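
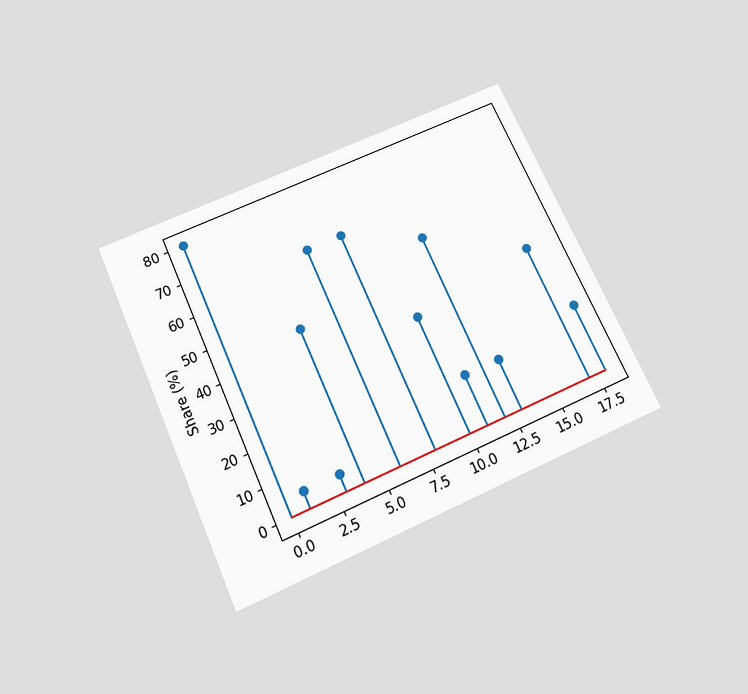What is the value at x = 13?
15%

The chart is tilted about 24° counter-clockwise and viewed slightly from below. The stem at x=13 reaches 15%.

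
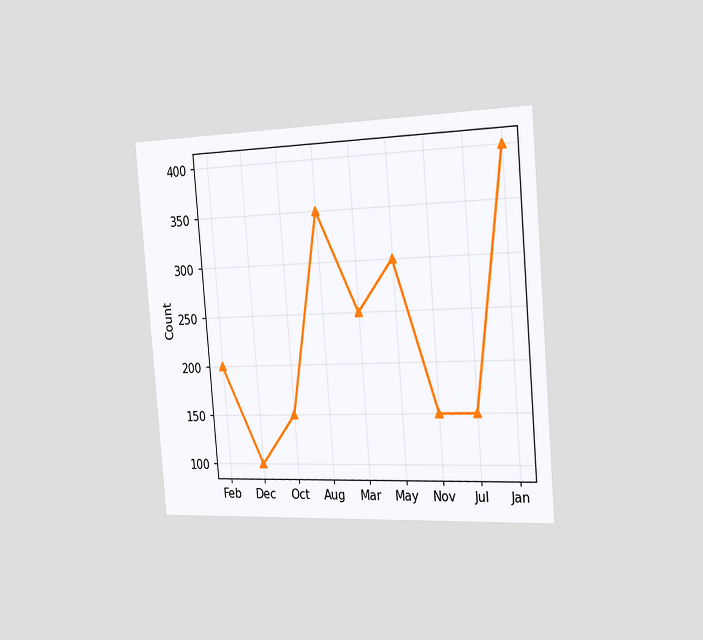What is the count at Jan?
400

The chart is tilted about 5° counter-clockwise and viewed slightly from the right. At Jan, the line is at 400.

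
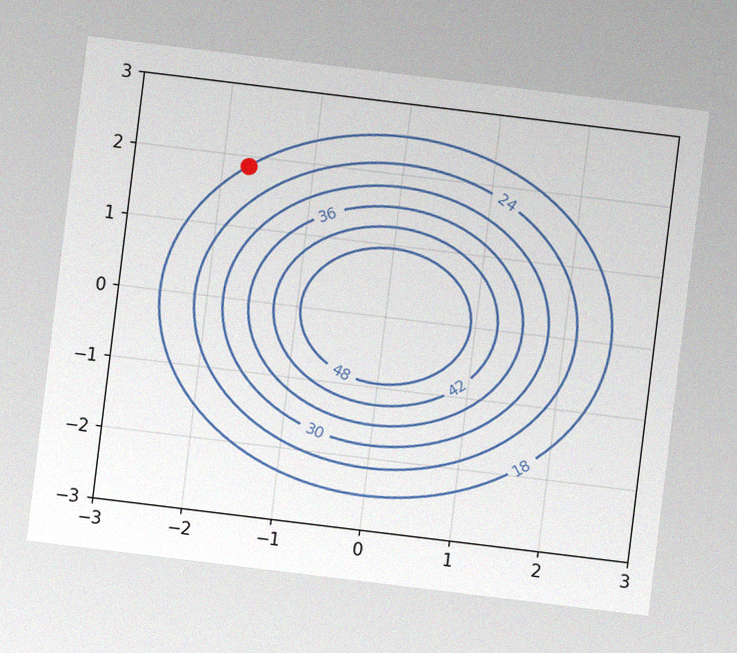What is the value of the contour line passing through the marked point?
The chart is tilted about 7° clockwise, with some photo noise. The marked point sits on the contour labelled 18.

18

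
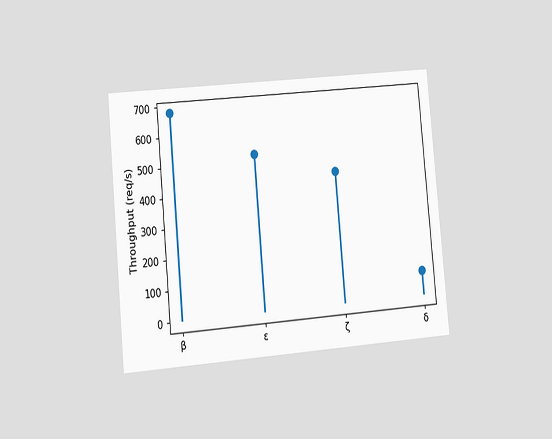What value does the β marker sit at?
The chart is tilted about 5° counter-clockwise and viewed slightly from the left. The β marker sits at 680req/s.

680req/s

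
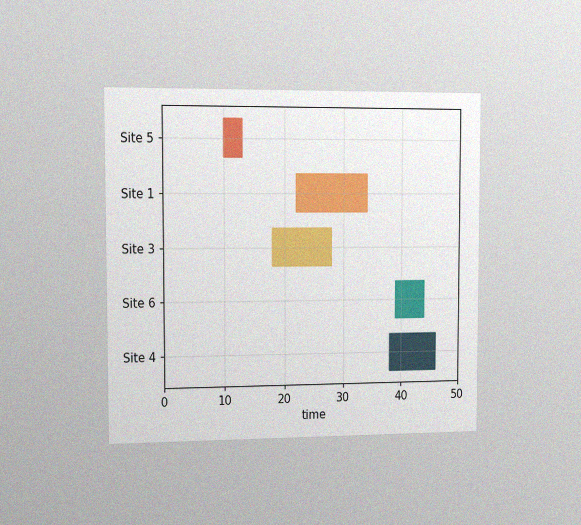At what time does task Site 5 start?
The chart is viewed slightly from the left, with some photo noise. The Site 5 bar begins at t=10.

10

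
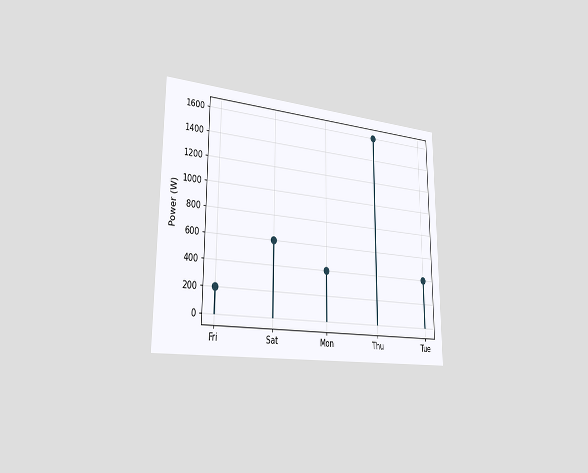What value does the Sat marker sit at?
The chart is viewed slightly from the left. The Sat marker sits at 600W.

600W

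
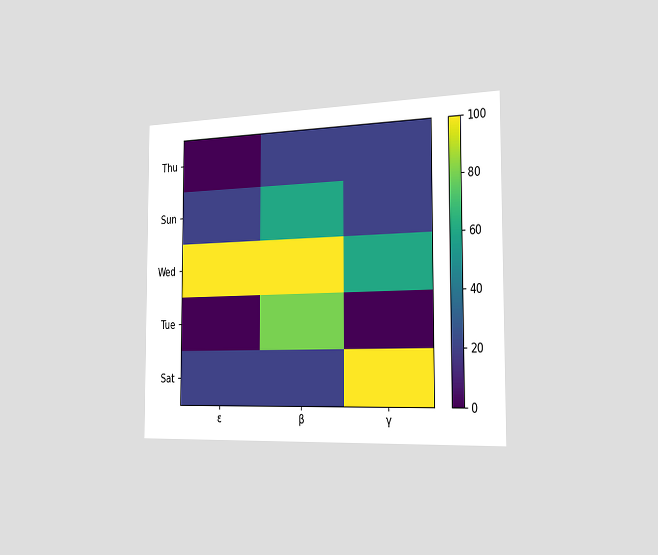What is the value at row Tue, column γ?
The chart is viewed slightly from the right. Matching cell (Tue, γ) against the colorbar gives 0.

0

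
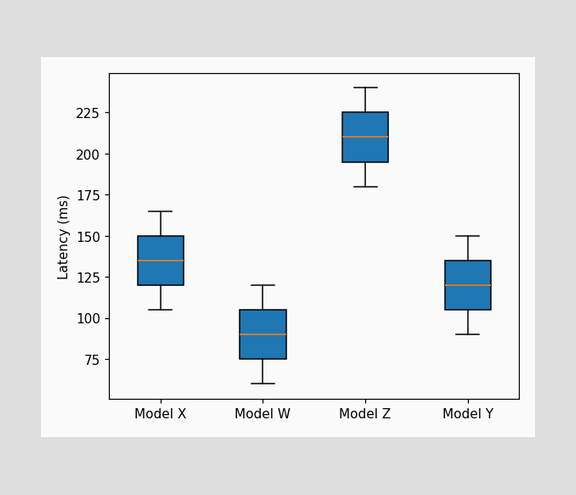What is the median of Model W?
The median line in the Model W box sits at 90ms.

90ms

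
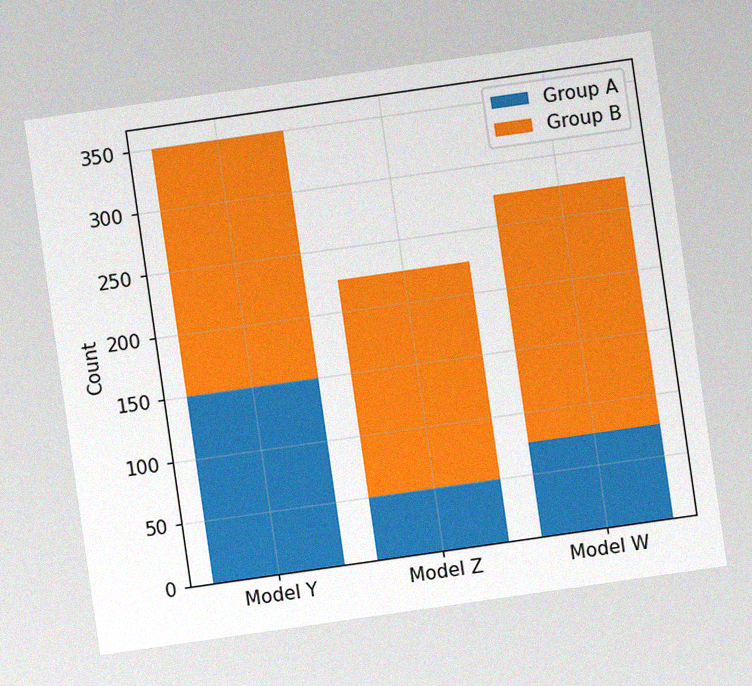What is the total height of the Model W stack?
275

The chart is tilted about 8° counter-clockwise, with some photo noise. The Model W stack's top reaches 275 on the y-axis.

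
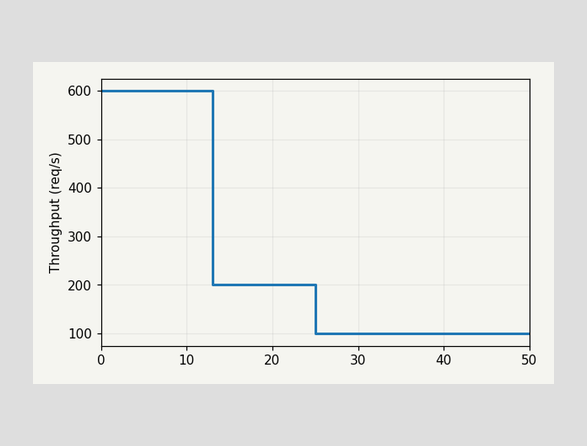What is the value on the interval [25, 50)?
100req/s

On [25, 50) the step sits at 100req/s.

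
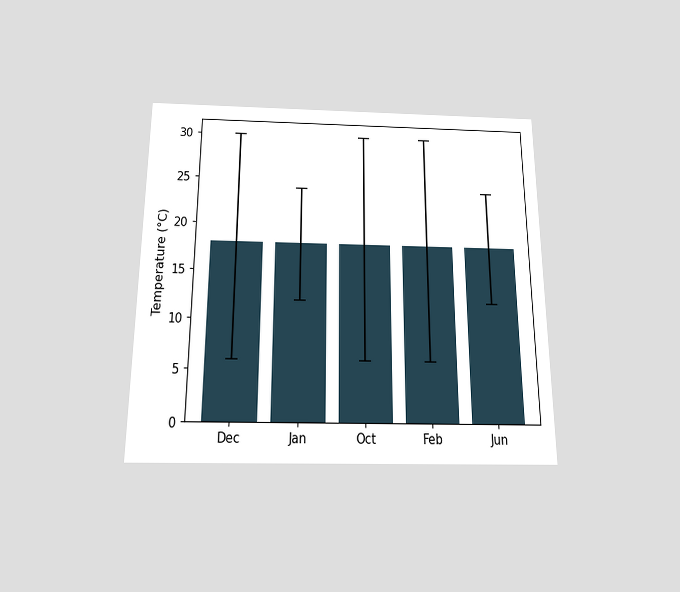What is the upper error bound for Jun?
24°C

The chart is viewed slightly from below. The Jun bar's upper whisker reaches 24°C.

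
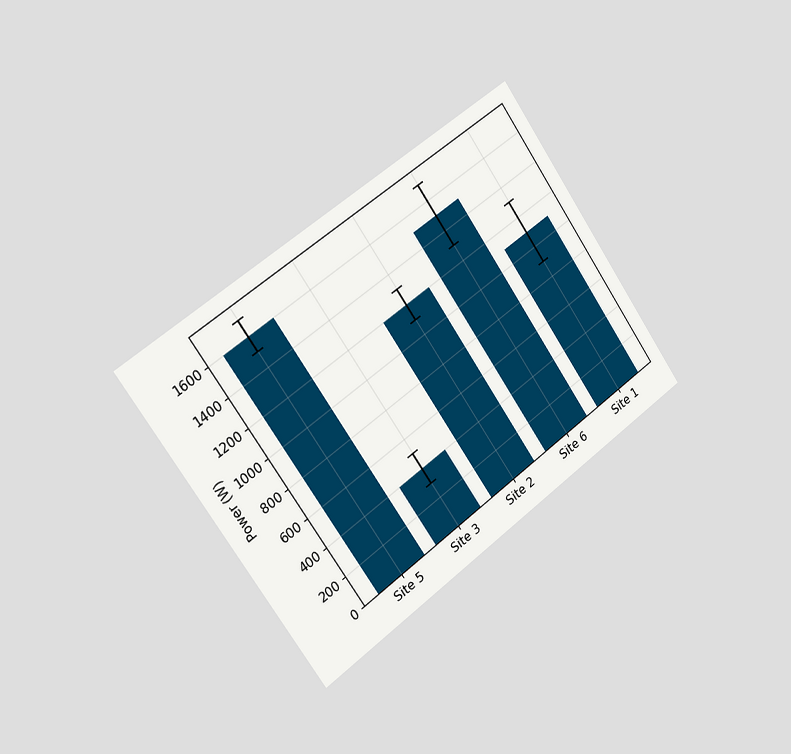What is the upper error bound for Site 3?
The chart is tilted about 35° counter-clockwise and viewed slightly from the left. The Site 3 bar's upper whisker reaches 500W.

500W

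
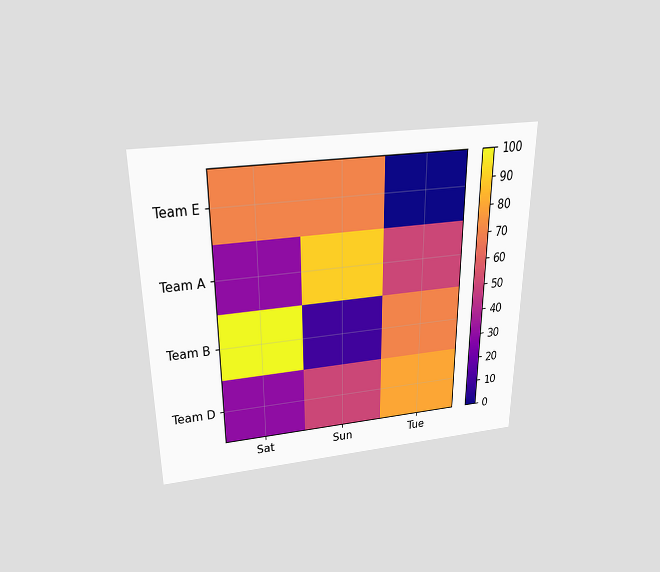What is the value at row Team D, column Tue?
The chart is viewed slightly from above. Matching cell (Team D, Tue) against the colorbar gives 80.

80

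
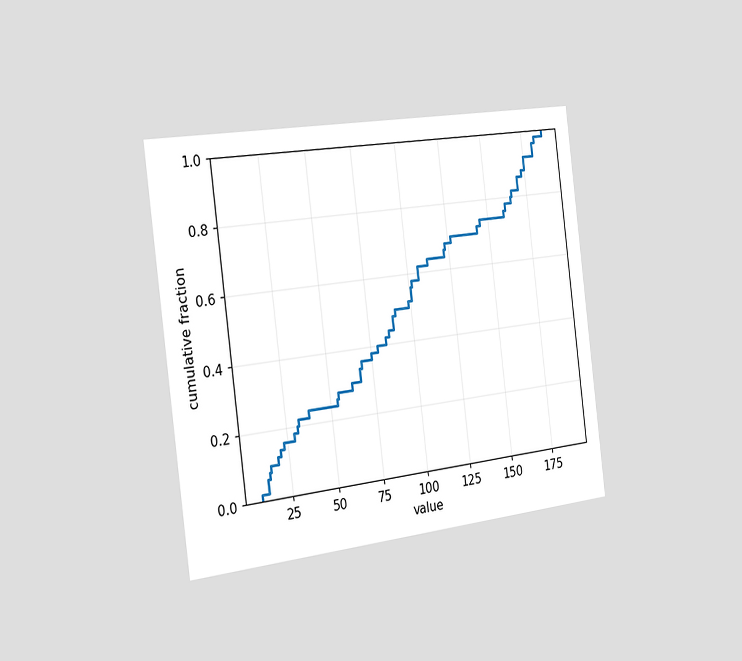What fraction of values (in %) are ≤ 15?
10%

The chart is tilted about 7° counter-clockwise and viewed slightly from the left. At x=15 the ECDF step is at 10%.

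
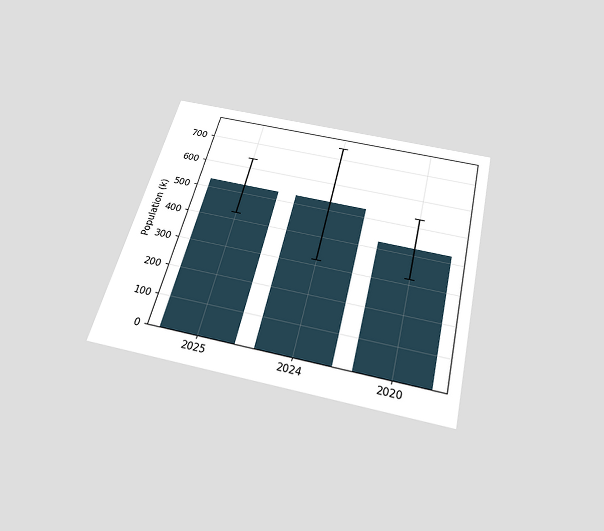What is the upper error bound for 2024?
The chart is tilted about 14° clockwise and viewed slightly from below. The 2024 bar's upper whisker reaches 742k.

742k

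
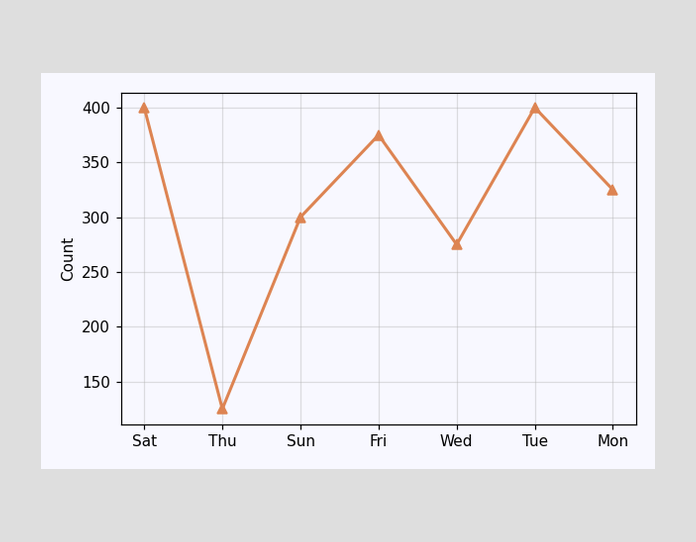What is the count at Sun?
At Sun, the line is at 300.

300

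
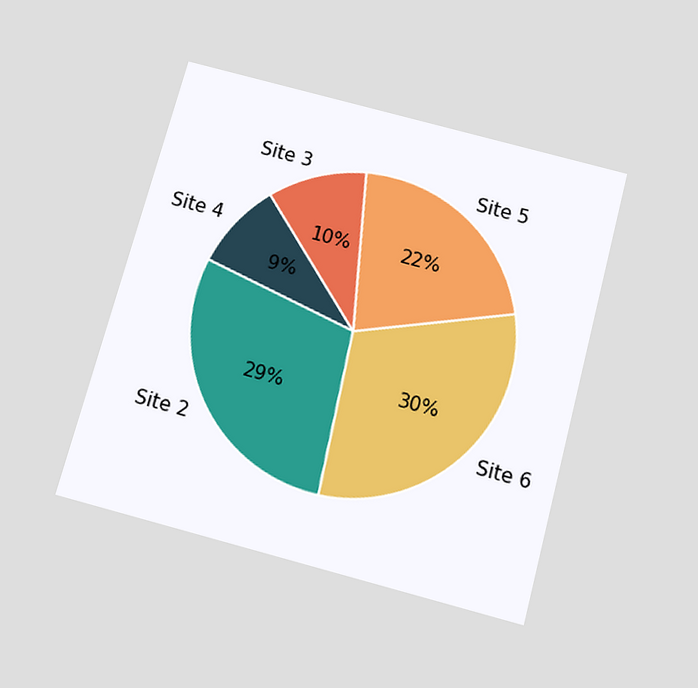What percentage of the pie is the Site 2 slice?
29%

The chart is tilted about 15° clockwise and viewed slightly from below. The Site 2 slice takes up 29% of the pie.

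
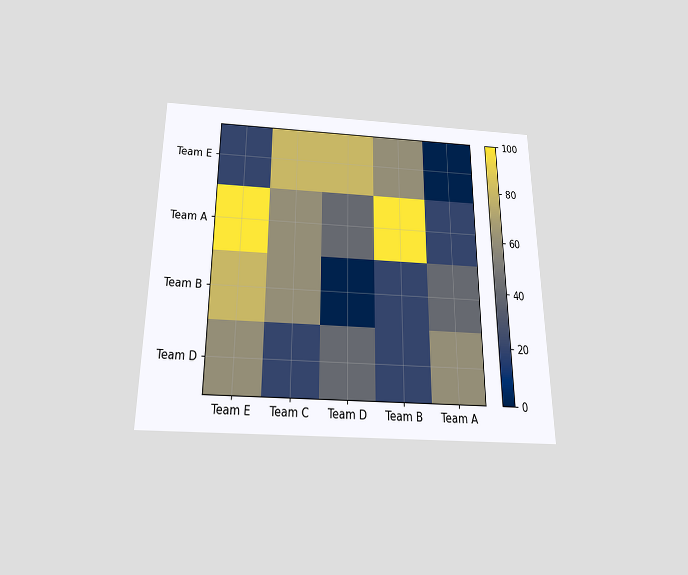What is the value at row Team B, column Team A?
The chart is viewed slightly from below. Matching cell (Team B, Team A) against the colorbar gives 40.

40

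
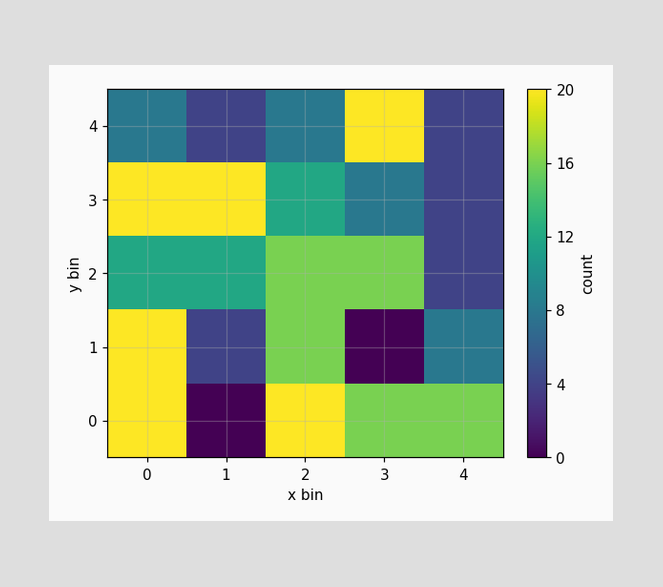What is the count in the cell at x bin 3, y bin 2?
16

Matching the cell (3, 2) against the colorbar gives 16.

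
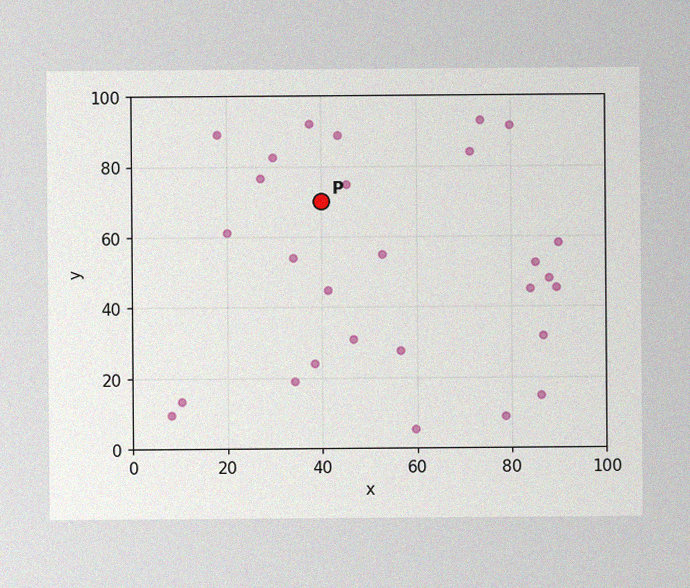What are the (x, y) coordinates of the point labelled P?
The image has some photo noise and uneven lighting. Following the gridlines from P to each axis, P sits at (40, 70).

(40, 70)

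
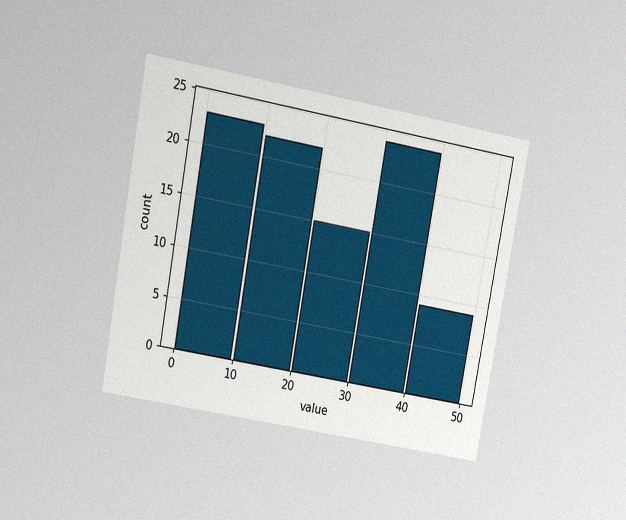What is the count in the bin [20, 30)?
15

The chart is tilted about 10° clockwise and viewed at a slight angle, with some photo noise. The [20, 30) bin has height 15.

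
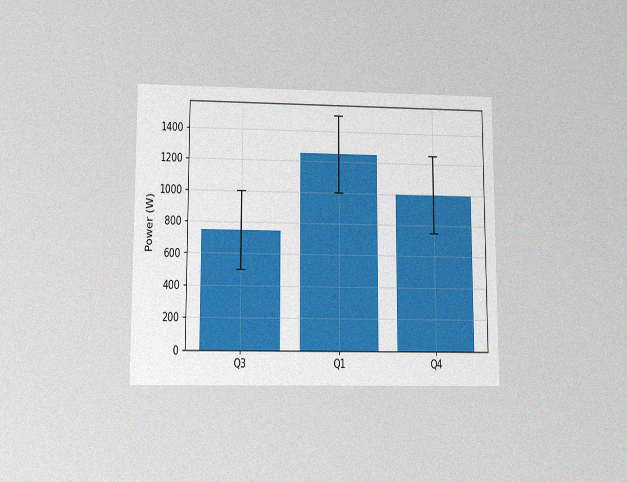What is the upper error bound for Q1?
1500W

The chart is viewed at a slight angle, with some photo noise. The Q1 bar's upper whisker reaches 1500W.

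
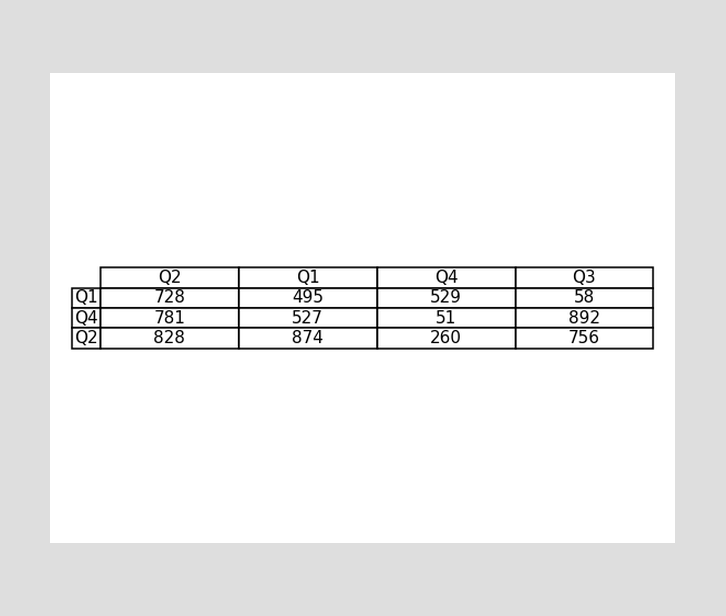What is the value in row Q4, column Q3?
892

The (Q4, Q3) cell reads 892.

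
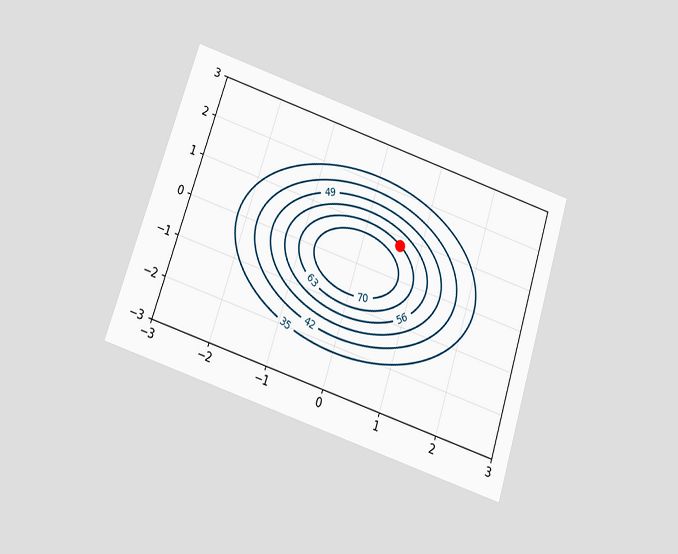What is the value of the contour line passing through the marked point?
63

The chart is tilted about 18° clockwise and viewed slightly from below. The marked point sits on the contour labelled 63.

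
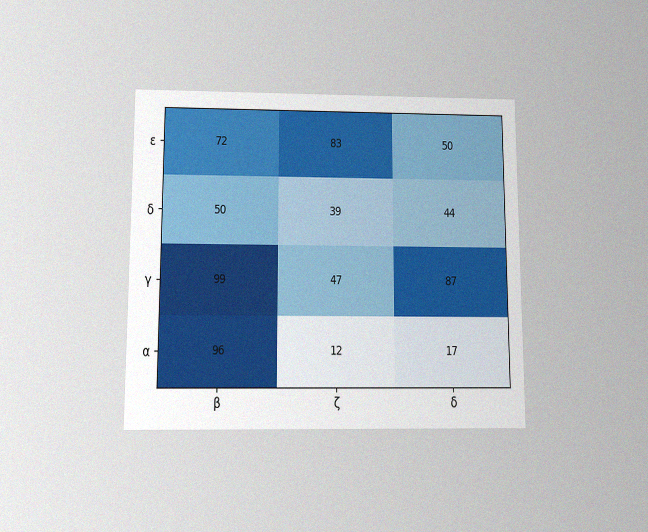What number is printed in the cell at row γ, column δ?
87

The chart is viewed slightly from below, with some photo noise. The (γ, δ) cell reads 87.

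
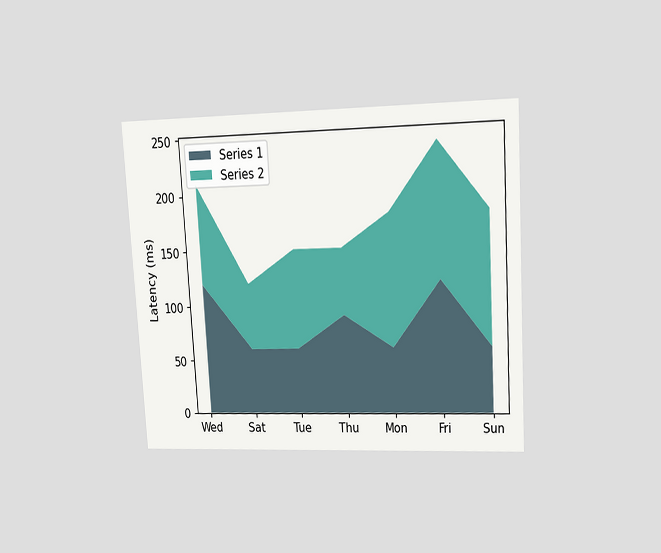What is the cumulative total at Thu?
150ms

The chart is tilted about 3° counter-clockwise and viewed at a slight angle. The stacked total at Thu reaches 150ms.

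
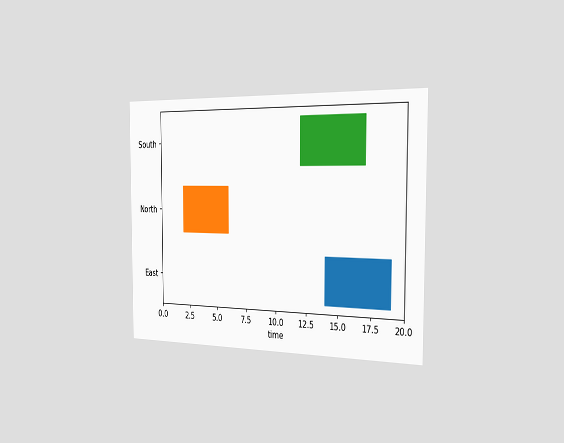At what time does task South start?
The chart is viewed slightly from the right. The South bar begins at t=12.

12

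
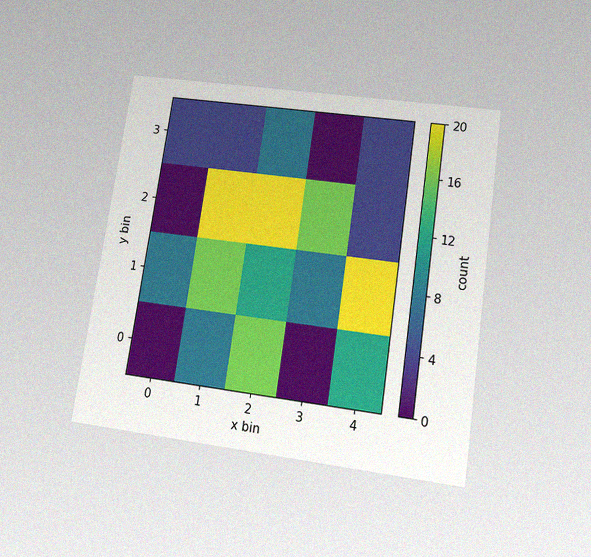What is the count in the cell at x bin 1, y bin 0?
8

The chart is tilted about 8° clockwise and viewed slightly from below, with some photo noise. Matching the cell (1, 0) against the colorbar gives 8.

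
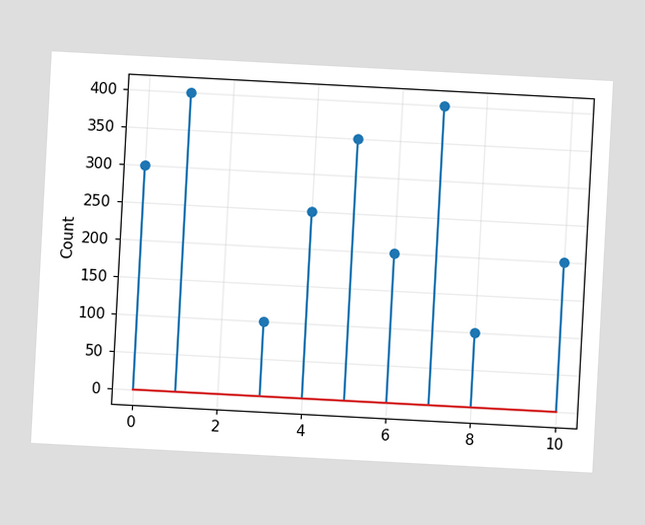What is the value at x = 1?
The chart is tilted about 3° clockwise. The stem at x=1 reaches 400.

400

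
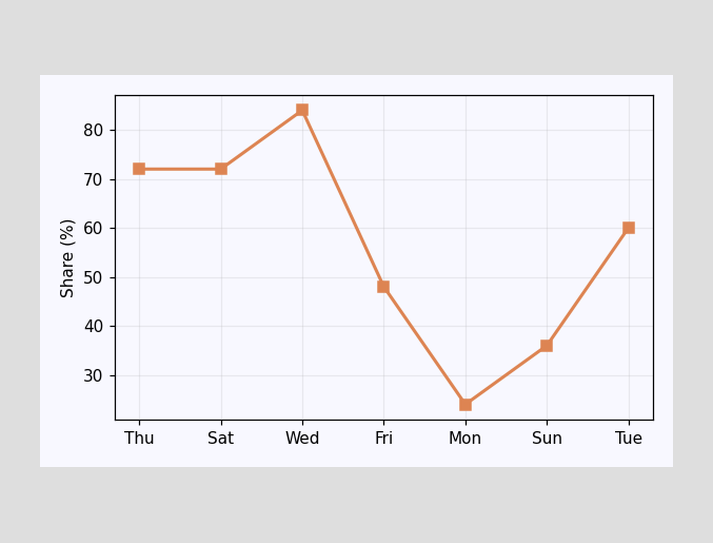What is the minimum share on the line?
The lowest point is at Mon, and reading across to the y-axis gives 24%.

24%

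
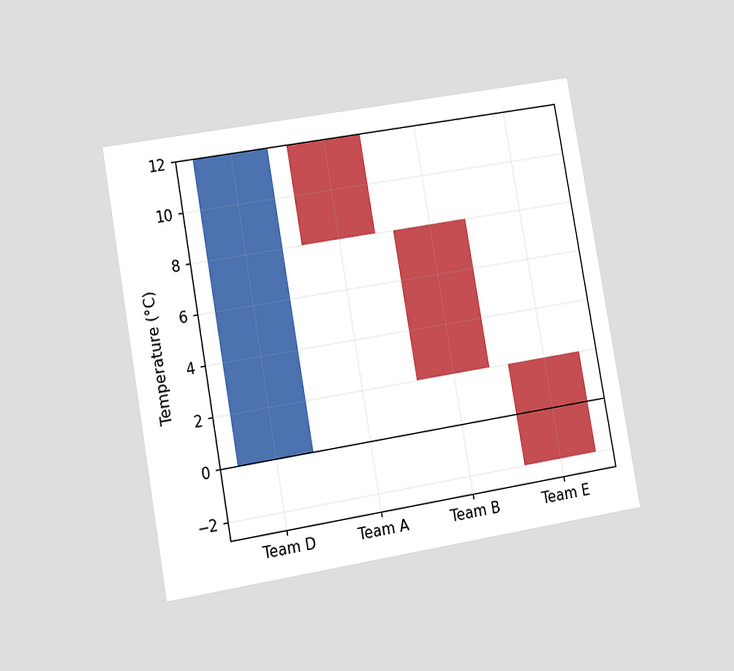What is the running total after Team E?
-2°C

The chart is tilted about 10° counter-clockwise and viewed at a slight angle. After Team E the running total reaches -2°C.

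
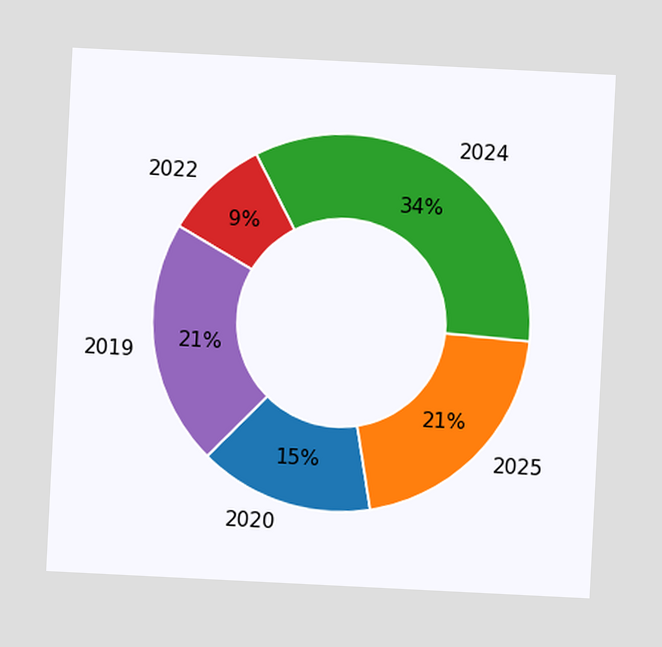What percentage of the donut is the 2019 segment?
21%

The chart is tilted about 3° clockwise. The 2019 segment takes up 21% of the ring.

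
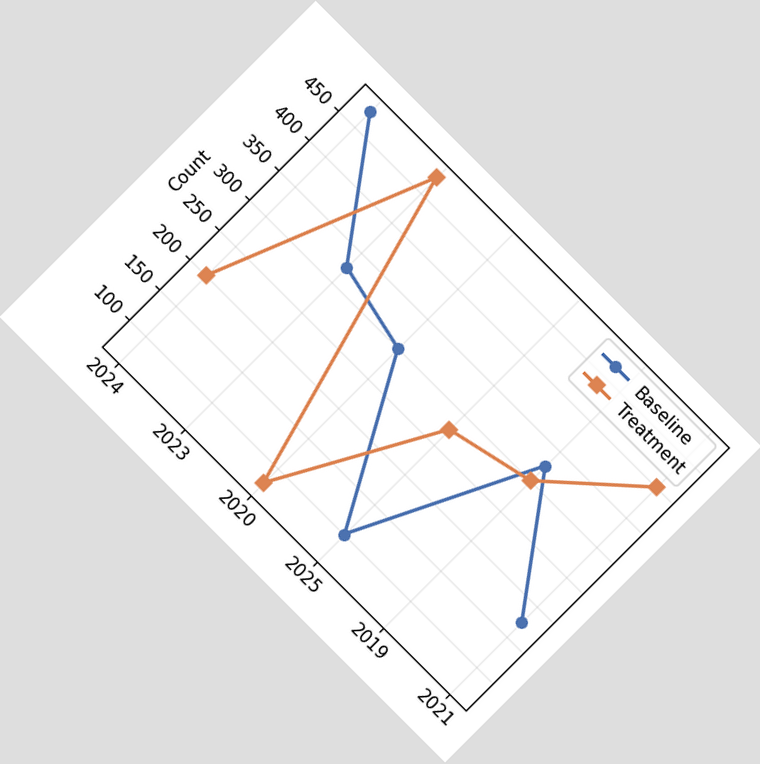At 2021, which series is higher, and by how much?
The chart is tilted about 45° clockwise. At 2021, Treatment sits above the other line by 225.

Treatment, by 225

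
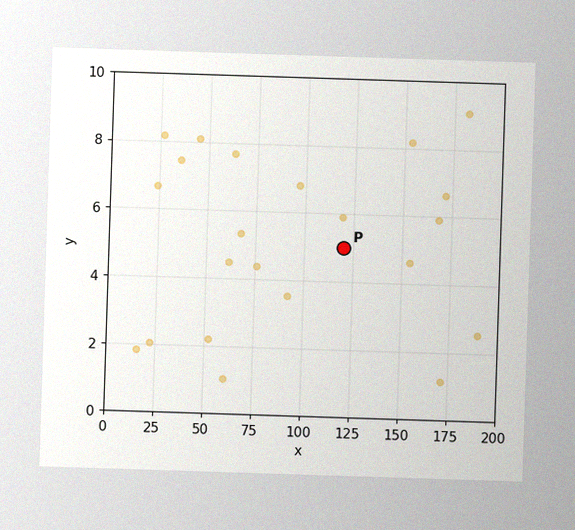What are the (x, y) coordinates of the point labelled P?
The image has some photo noise and uneven lighting. Following the gridlines from P to each axis, P sits at (120, 5).

(120, 5)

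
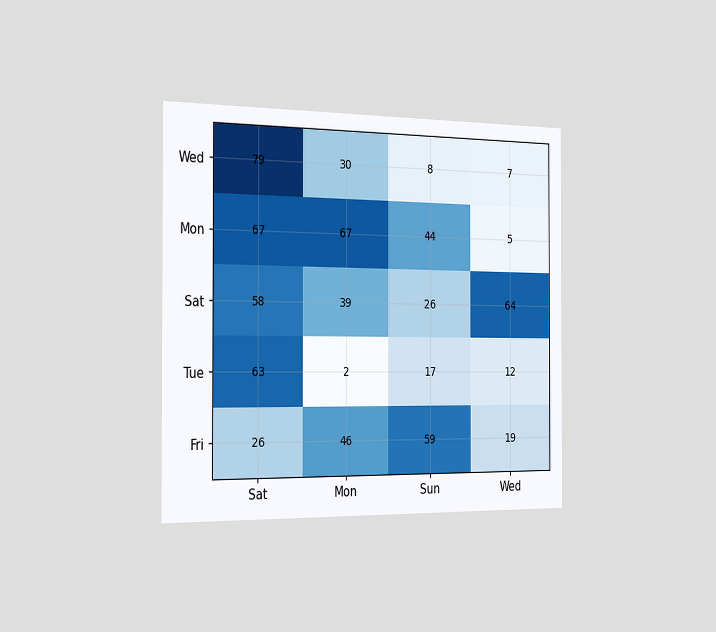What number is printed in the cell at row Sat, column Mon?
39

The chart is viewed slightly from the left. The (Sat, Mon) cell reads 39.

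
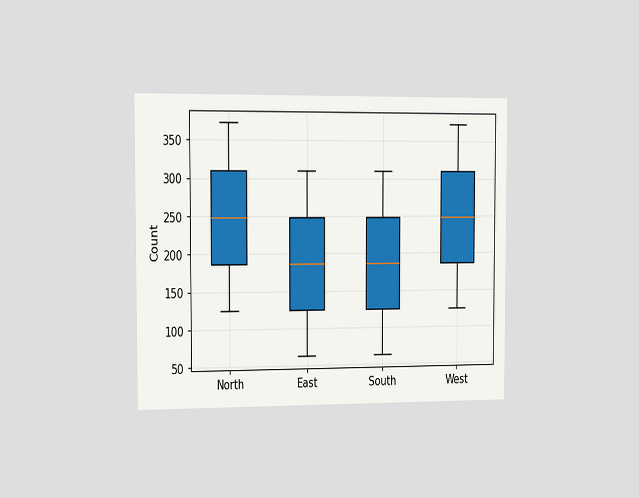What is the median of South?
The chart is viewed slightly from the left. The median line in the South box sits at 186.

186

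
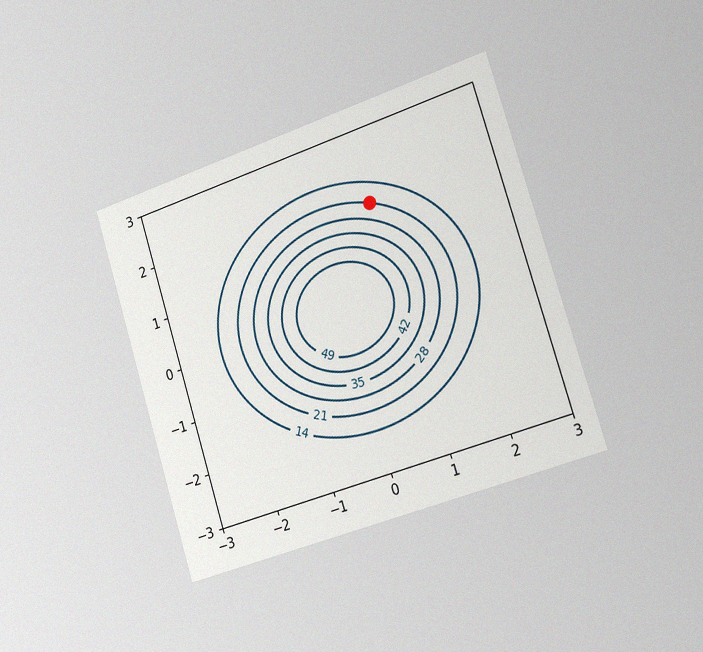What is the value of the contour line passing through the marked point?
21

The chart is tilted about 17° counter-clockwise and viewed slightly from the right, with some photo noise. The marked point sits on the contour labelled 21.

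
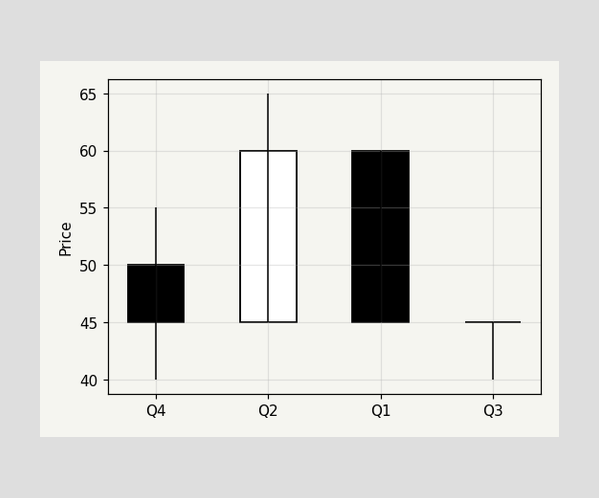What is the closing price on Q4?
45

The Q4 candle closes at 45.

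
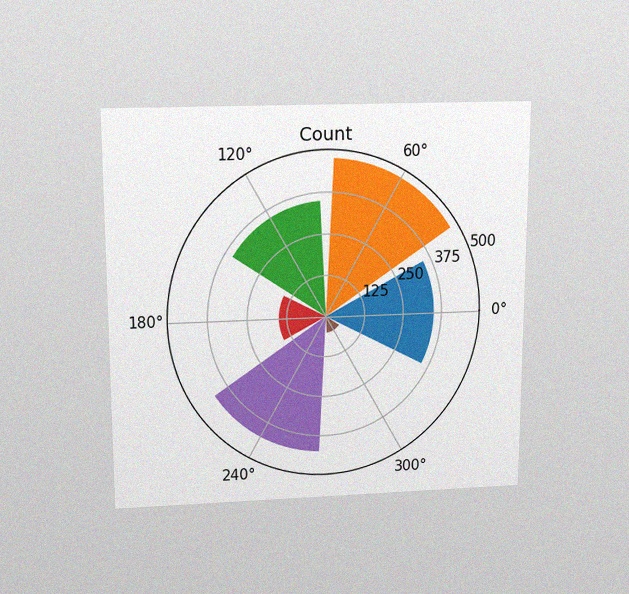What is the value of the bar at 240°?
425

The chart is viewed slightly from above, with some photo noise. The bar at 240° reaches 425 on the radial axis.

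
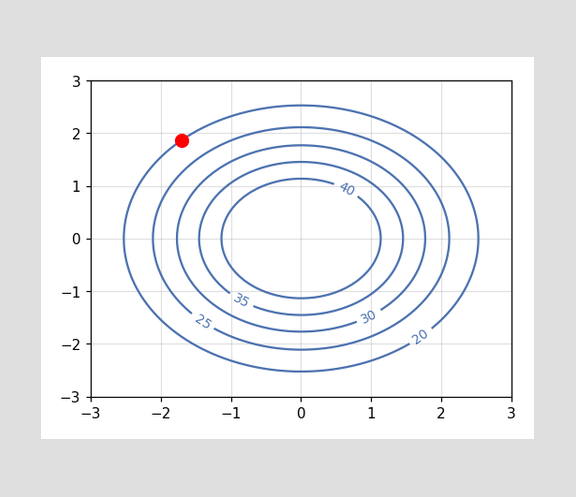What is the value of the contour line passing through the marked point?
The marked point sits on the contour labelled 20.

20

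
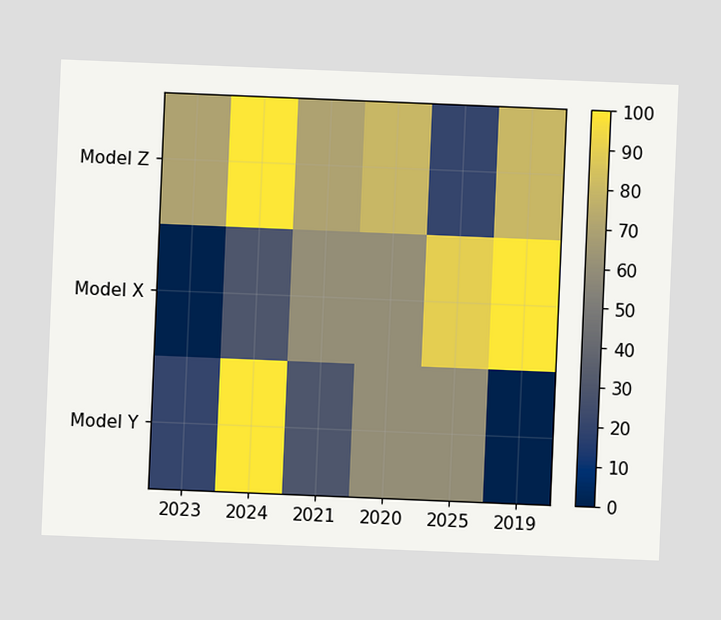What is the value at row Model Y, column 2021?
30

The chart is tilted about 2° clockwise. Matching cell (Model Y, 2021) against the colorbar gives 30.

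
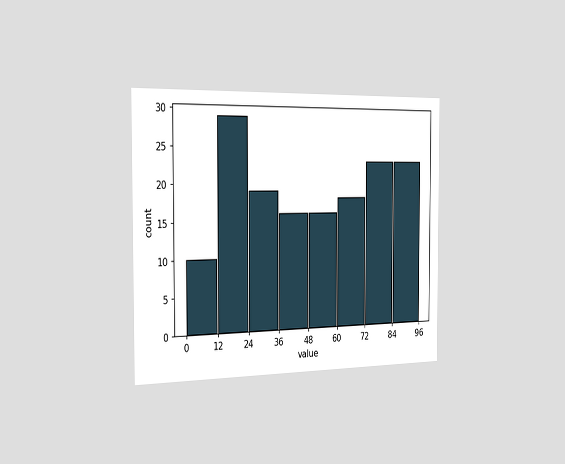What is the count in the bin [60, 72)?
18

The chart is viewed slightly from the left. The [60, 72) bin has height 18.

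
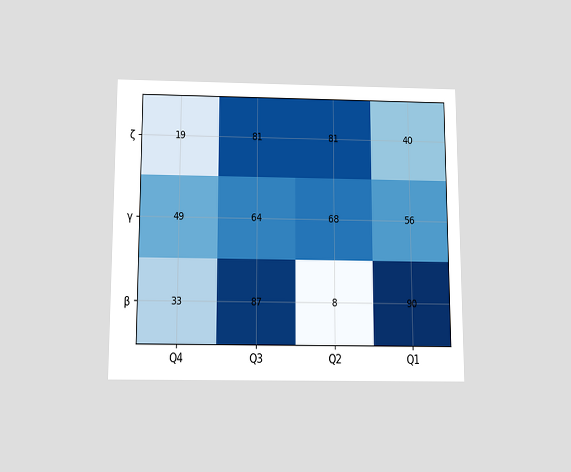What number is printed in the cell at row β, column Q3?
87

The chart is viewed slightly from below. The (β, Q3) cell reads 87.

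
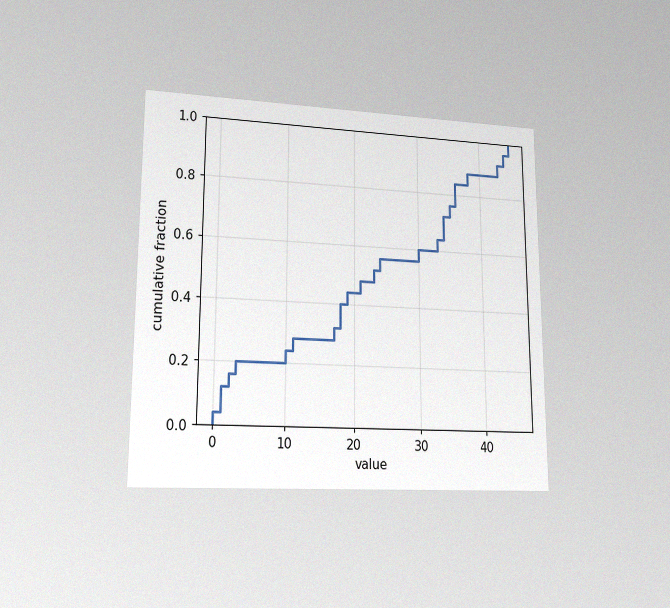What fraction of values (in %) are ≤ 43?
The chart is viewed at a slight angle, with some photo noise. At x=43 the ECDF step is at 92%.

92%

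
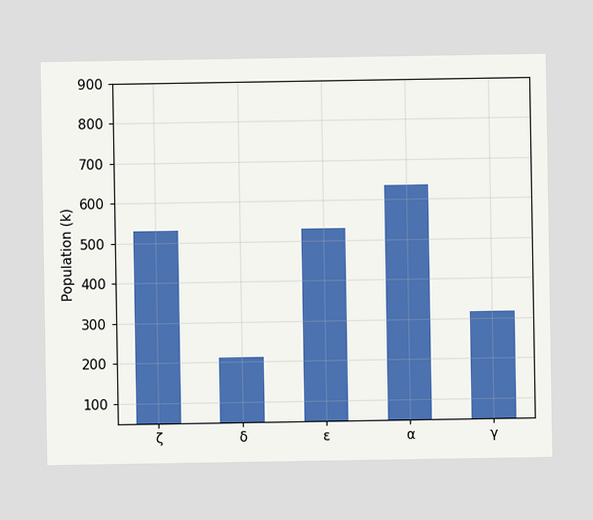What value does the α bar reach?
Reading along the chart's y-axis, the α bar reaches 636k.

636k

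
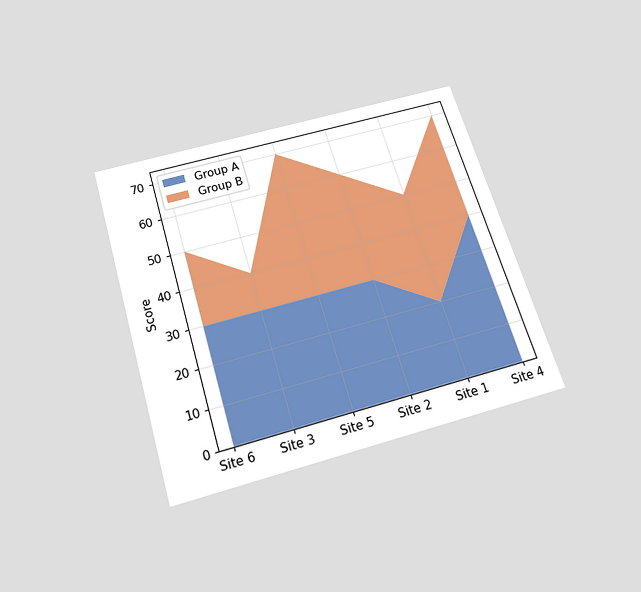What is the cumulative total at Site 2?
The chart is tilted about 17° counter-clockwise and viewed slightly from below. The stacked total at Site 2 reaches 60.

60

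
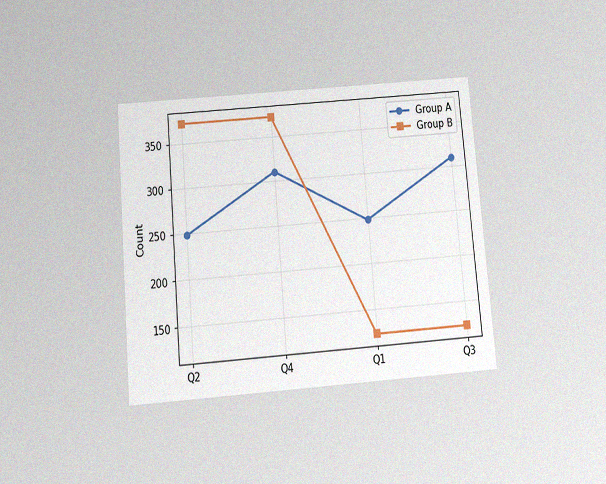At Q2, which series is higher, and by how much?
The chart is tilted about 5° counter-clockwise and viewed slightly from below, with some photo noise. At Q2, Group B sits above the other line by 124.

Group B, by 124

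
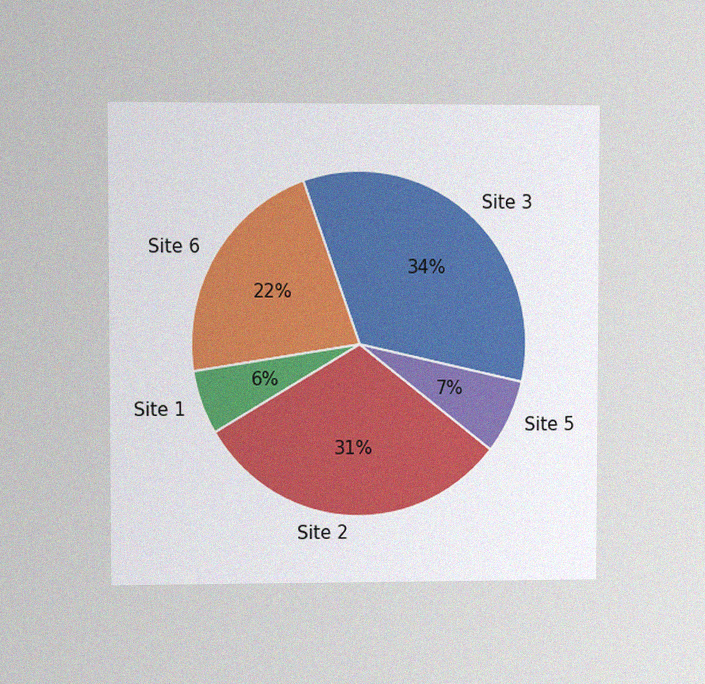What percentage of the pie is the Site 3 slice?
The chart is viewed at a slight angle, with some photo noise. The Site 3 slice takes up 34% of the pie.

34%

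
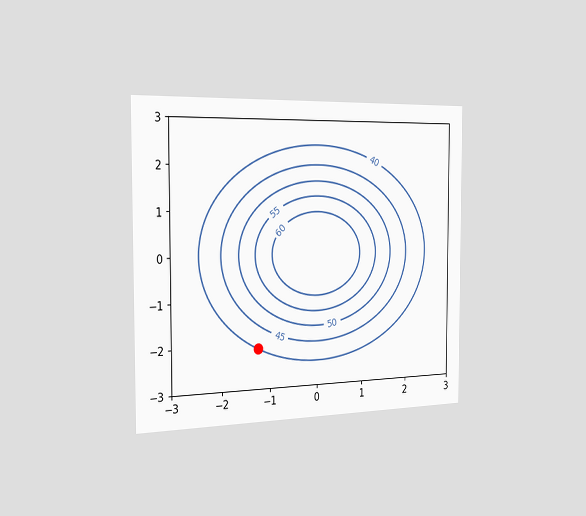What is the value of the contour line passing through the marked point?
40

The chart is viewed slightly from the left. The marked point sits on the contour labelled 40.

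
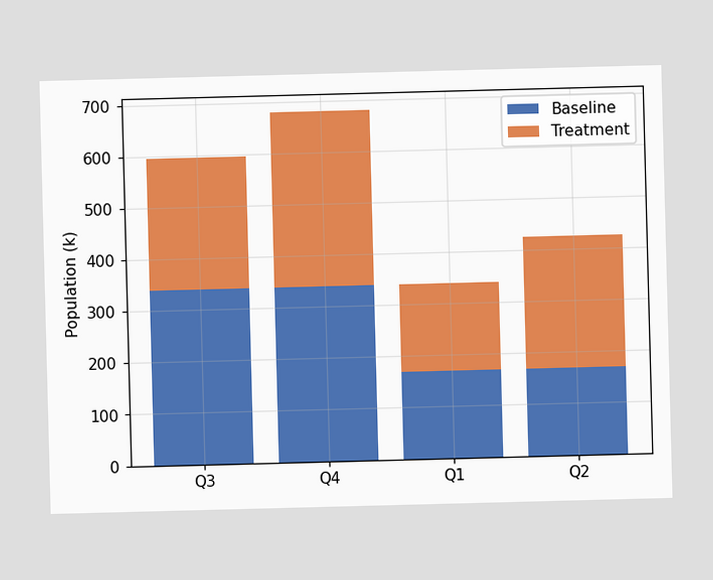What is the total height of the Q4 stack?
The Q4 stack's top reaches 680k on the y-axis.

680k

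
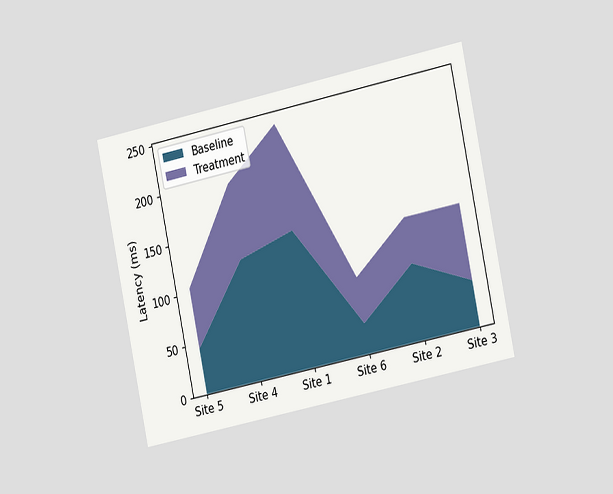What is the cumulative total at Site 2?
120ms

The chart is tilted about 12° counter-clockwise and viewed slightly from the right. The stacked total at Site 2 reaches 120ms.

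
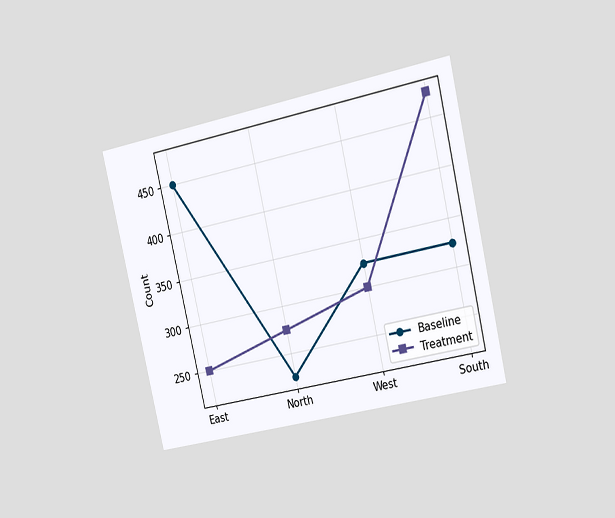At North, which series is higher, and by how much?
Treatment, by 50

The chart is tilted about 13° counter-clockwise and viewed slightly from the right. At North, Treatment sits above the other line by 50.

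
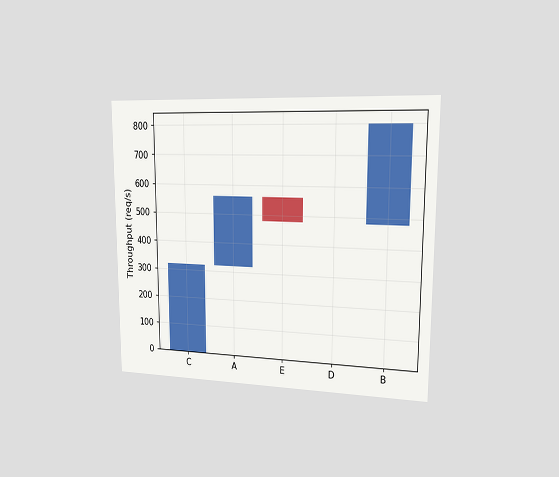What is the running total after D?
480req/s

The chart is viewed slightly from the right. After D the running total reaches 480req/s.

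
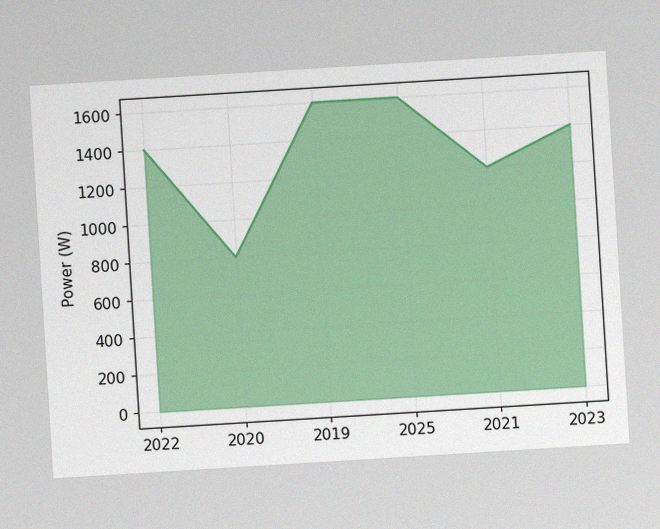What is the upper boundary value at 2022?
The chart is tilted about 3° counter-clockwise, with some photo noise. At 2022 the upper boundary is at 1400W.

1400W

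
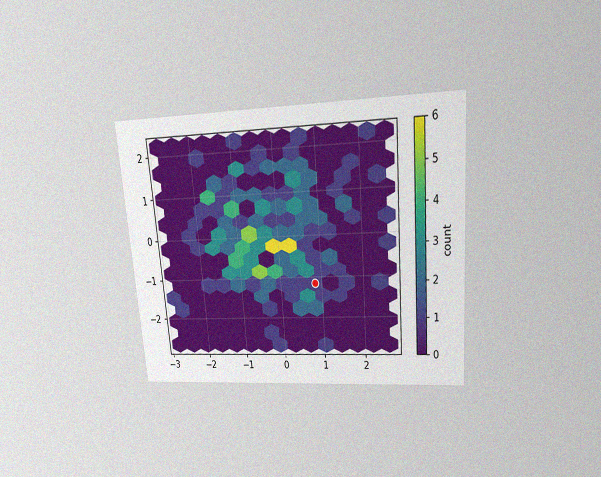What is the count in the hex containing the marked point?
The chart is tilted about 5° counter-clockwise and viewed slightly from above, with some photo noise. The marked hex reads 1 on the colorbar.

1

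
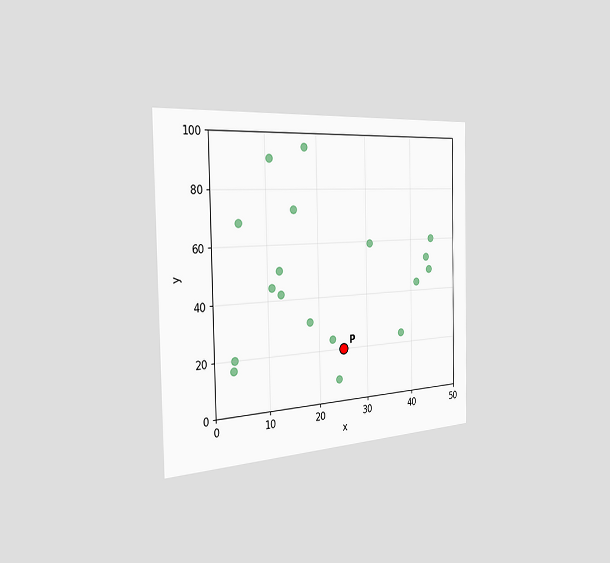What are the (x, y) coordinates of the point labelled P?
(25, 20)

The chart is viewed slightly from the left. Following the gridlines from P to each axis, P sits at (25, 20).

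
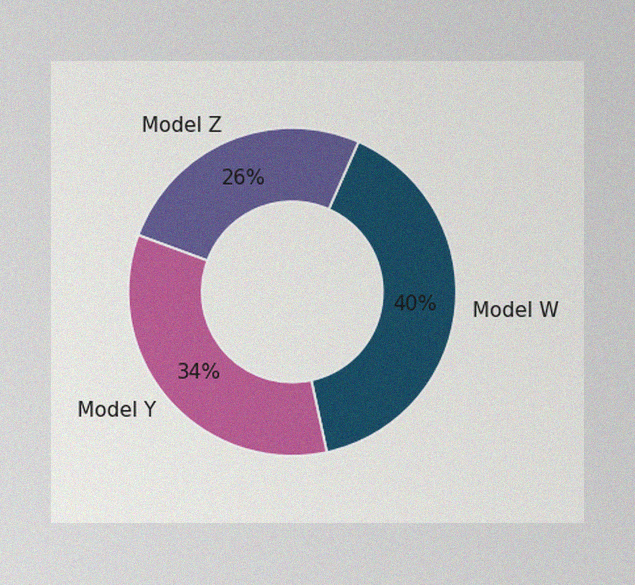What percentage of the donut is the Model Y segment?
34%

The image has some photo noise and uneven lighting. The Model Y segment takes up 34% of the ring.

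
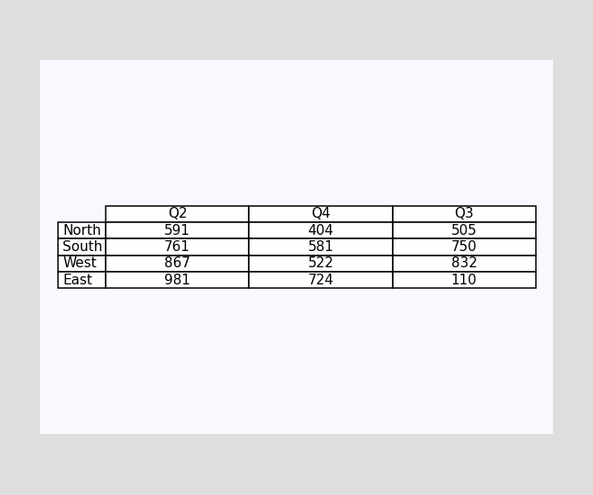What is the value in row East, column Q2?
981

The (East, Q2) cell reads 981.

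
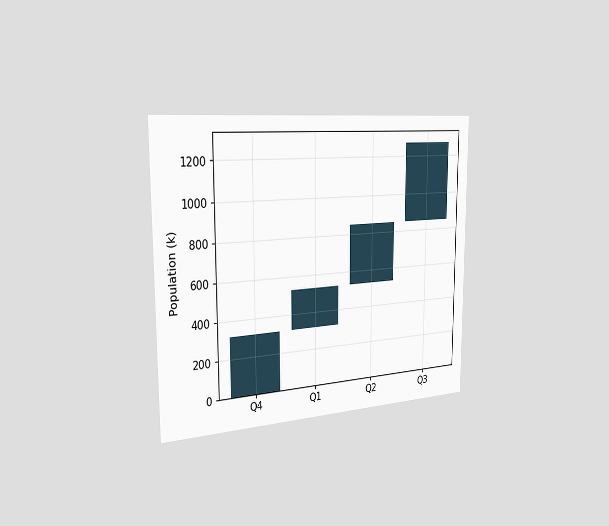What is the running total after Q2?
The chart is viewed slightly from the left. After Q2 the running total reaches 848k.

848k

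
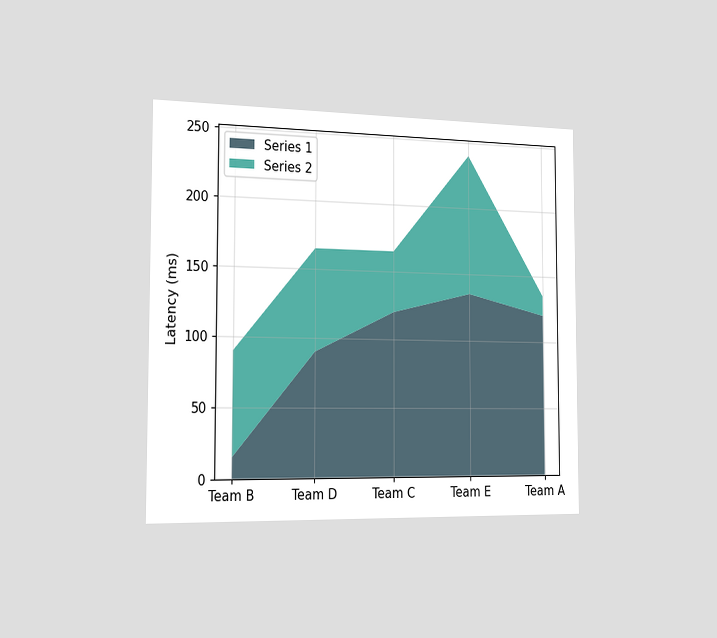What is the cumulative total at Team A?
135ms

The chart is viewed slightly from the left. The stacked total at Team A reaches 135ms.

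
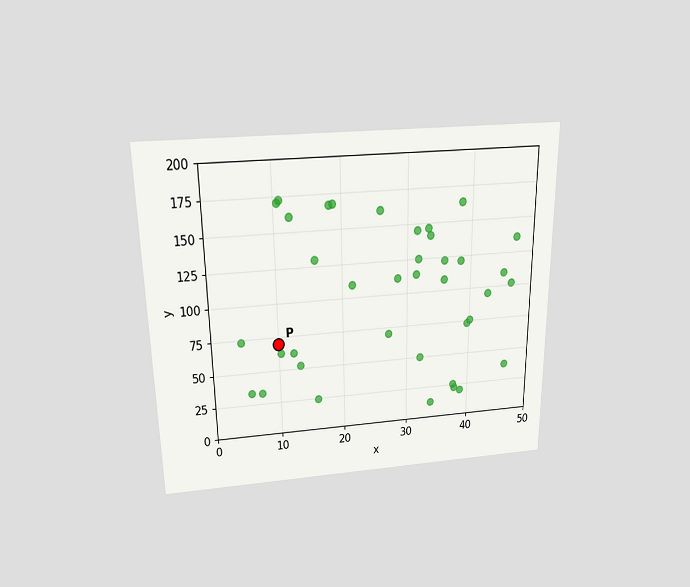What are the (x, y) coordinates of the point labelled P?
The chart is viewed slightly from above. Following the gridlines from P to each axis, P sits at (10, 70).

(10, 70)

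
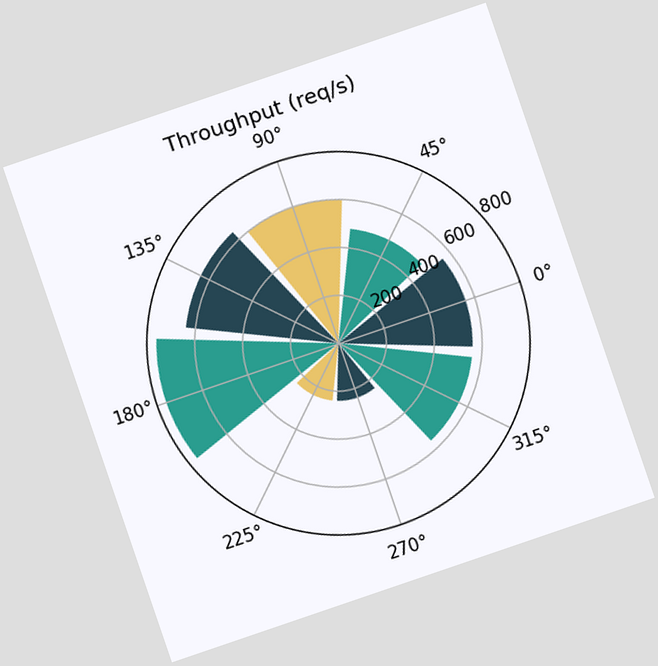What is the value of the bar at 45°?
480req/s

The chart is tilted about 19° counter-clockwise. The bar at 45° reaches 480req/s on the radial axis.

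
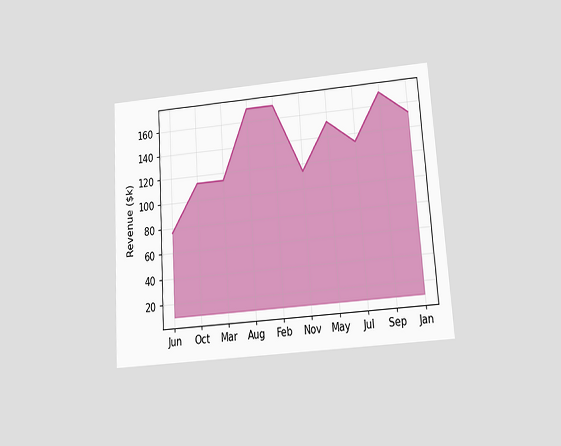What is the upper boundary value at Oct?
The chart is tilted about 4° counter-clockwise and viewed slightly from below. At Oct the upper boundary is at $114k.

$114k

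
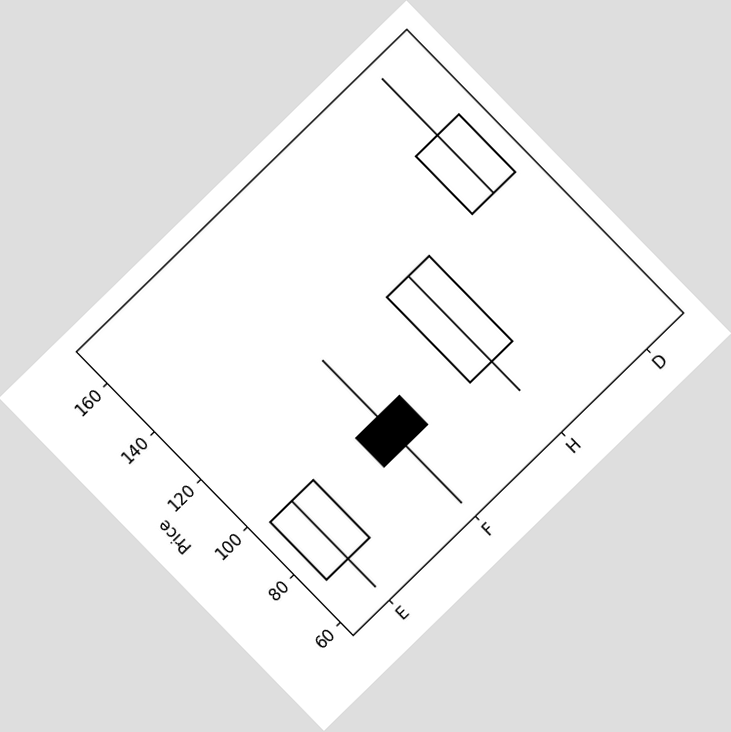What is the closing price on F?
The chart is tilted about 44° counter-clockwise. The F candle closes at 84.

84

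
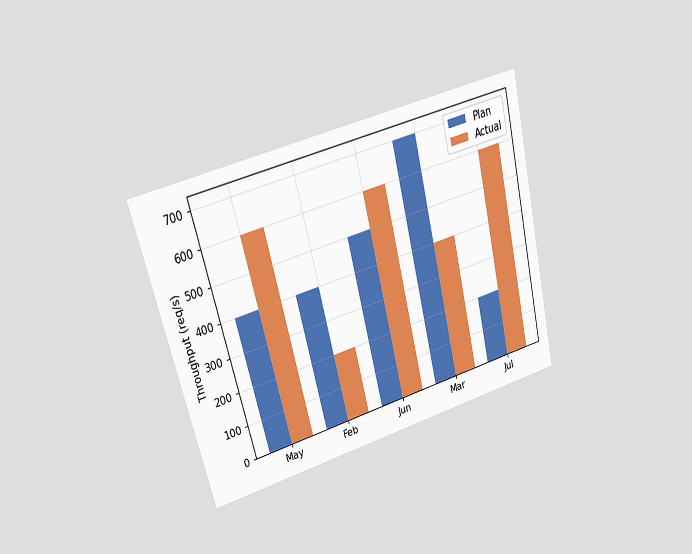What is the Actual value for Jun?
600req/s

The chart is tilted about 14° counter-clockwise and viewed at a slight angle. The Actual bar at Jun reaches 600req/s on the y-axis.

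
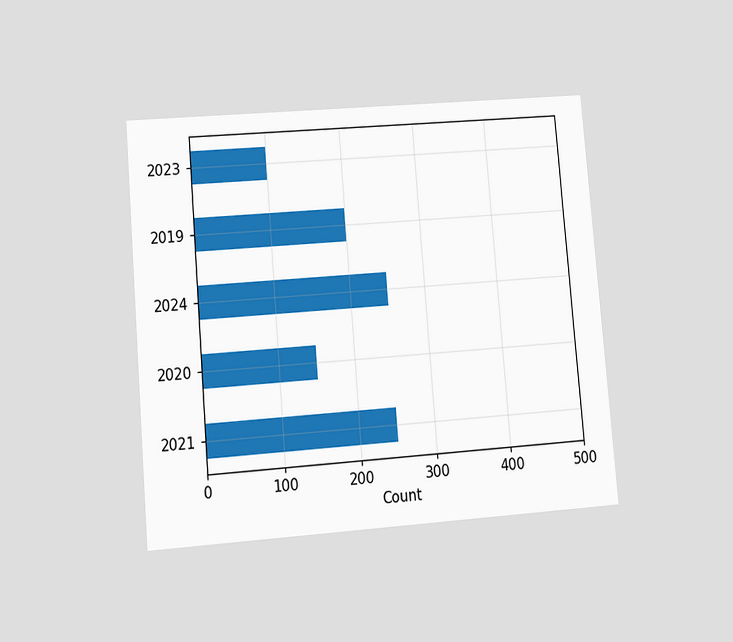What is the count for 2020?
The chart is tilted about 5° counter-clockwise and viewed at a slight angle. Reading along the chart's x-axis, the 2020 bar reaches 150.

150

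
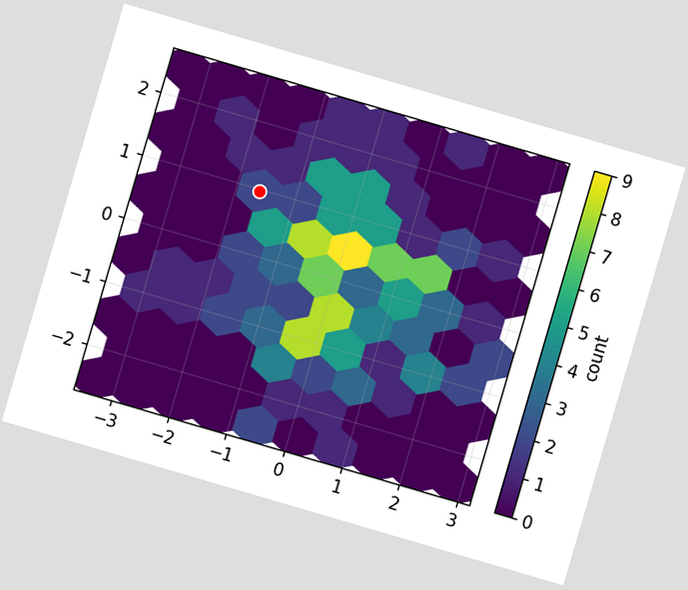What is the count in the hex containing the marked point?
The chart is tilted about 16° clockwise. The marked hex reads 2 on the colorbar.

2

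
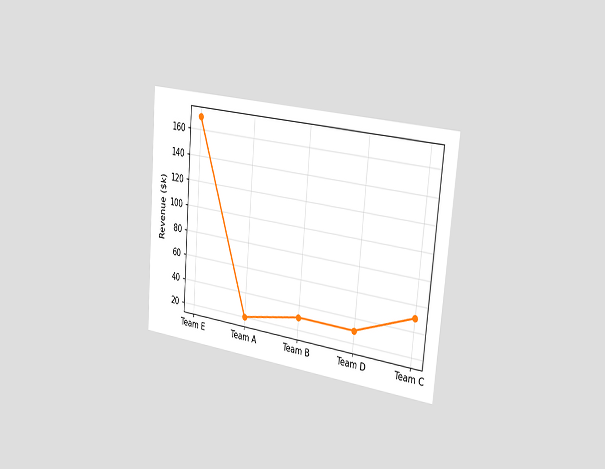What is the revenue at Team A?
The chart is tilted about 5° clockwise and viewed slightly from the right. At Team A, the line is at $20k.

$20k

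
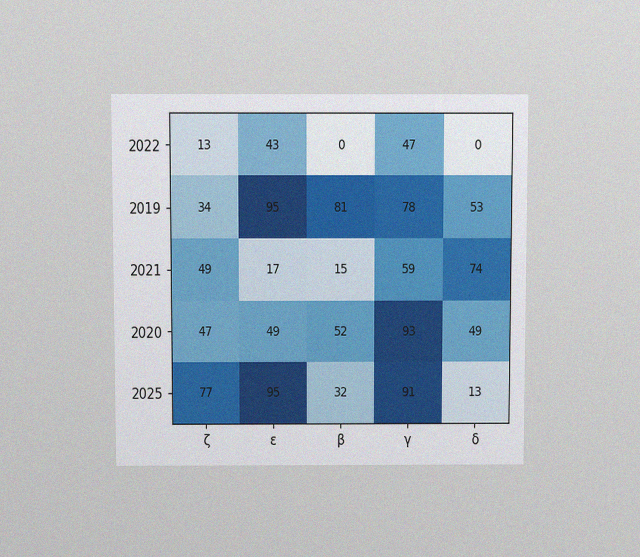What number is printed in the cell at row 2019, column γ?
78

The chart is viewed slightly from above, with some photo noise. The (2019, γ) cell reads 78.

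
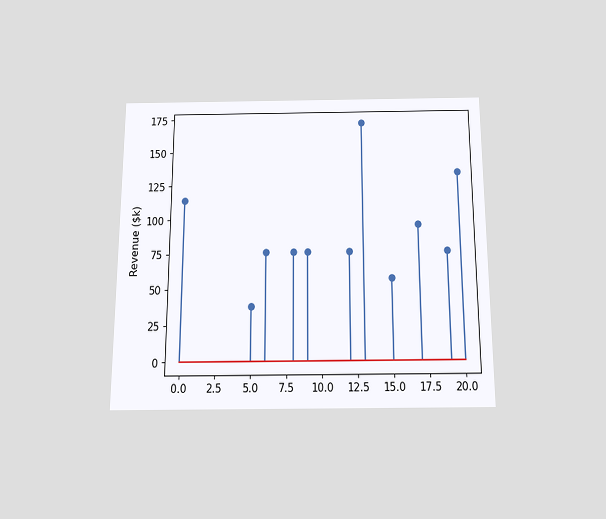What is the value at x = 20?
$133k

The chart is viewed slightly from below. The stem at x=20 reaches $133k.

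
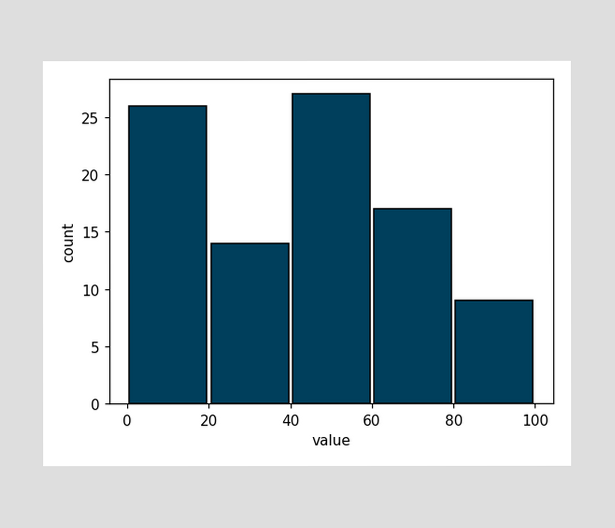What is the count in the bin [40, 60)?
The [40, 60) bin has height 27.

27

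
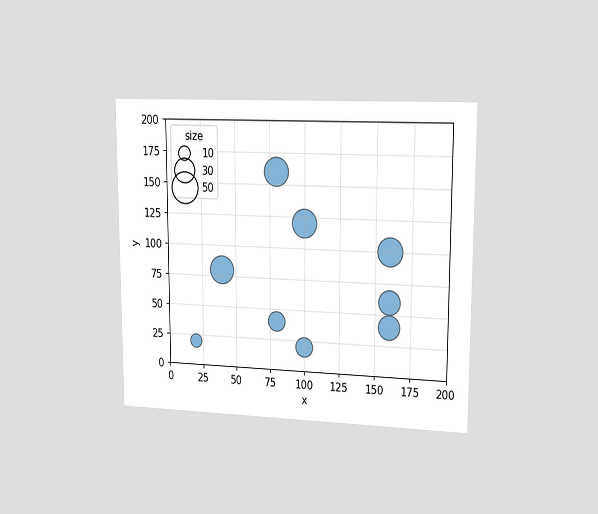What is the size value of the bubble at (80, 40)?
20

The chart is viewed slightly from the right. Matching the bubble at (80, 40) against the size legend gives 20.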